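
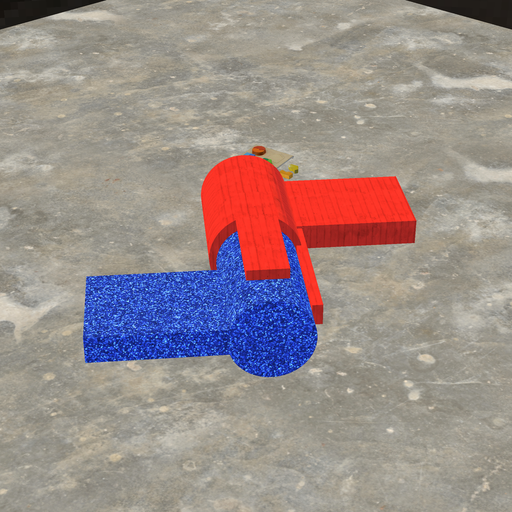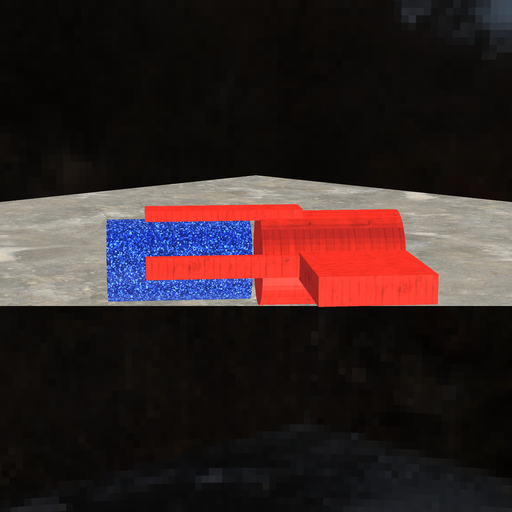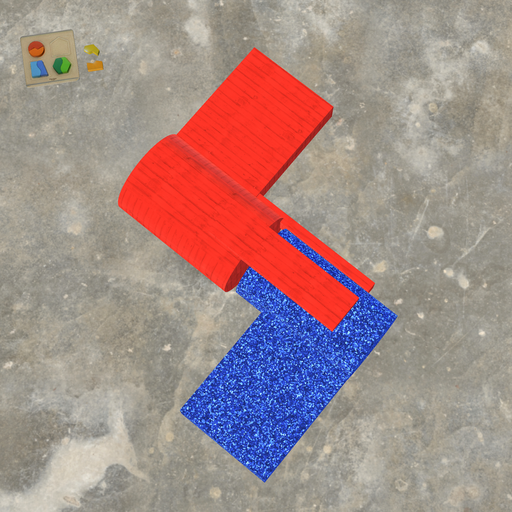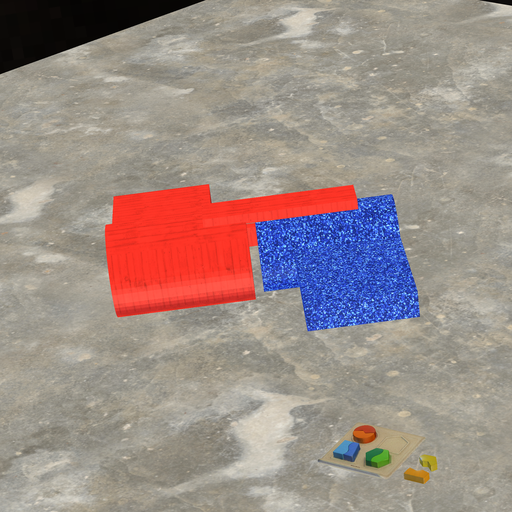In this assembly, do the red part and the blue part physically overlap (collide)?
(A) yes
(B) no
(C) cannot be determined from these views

(B) no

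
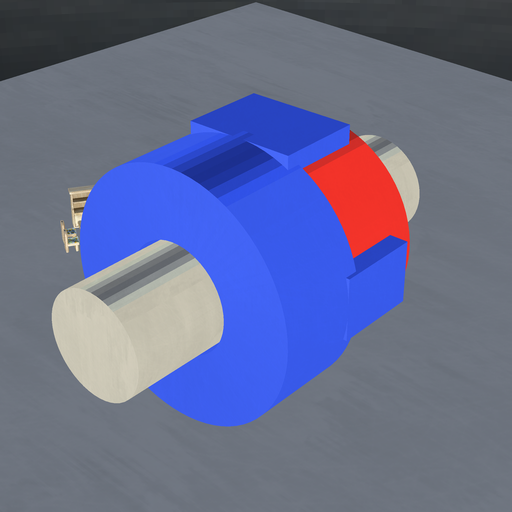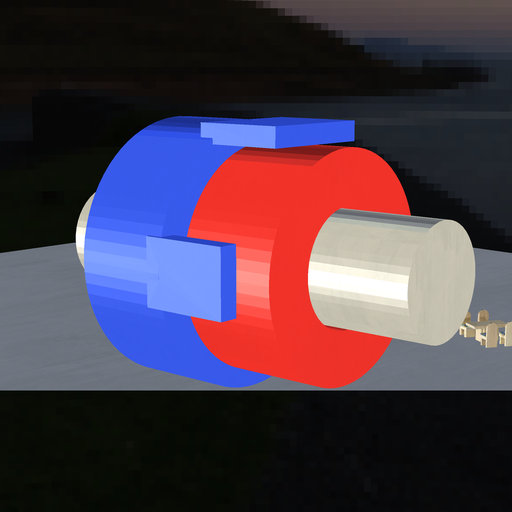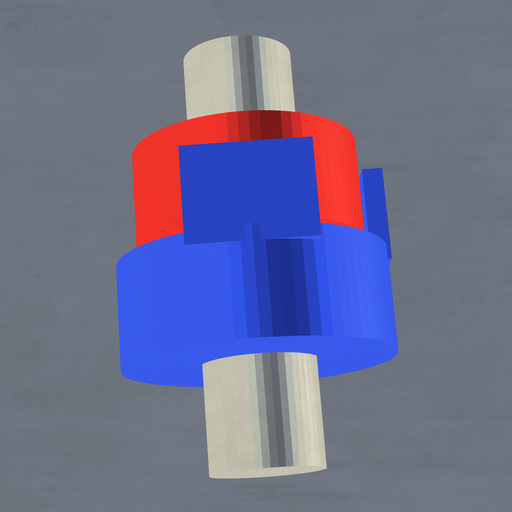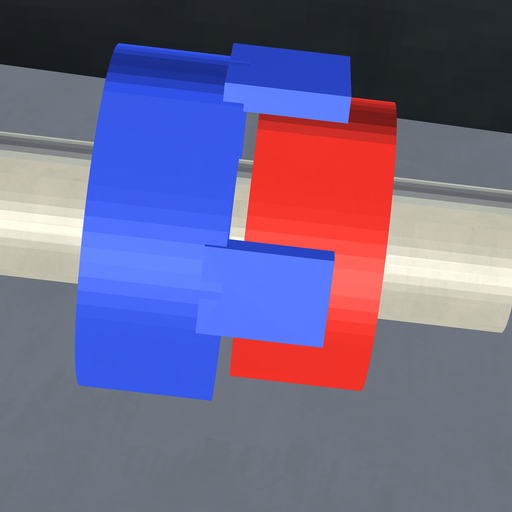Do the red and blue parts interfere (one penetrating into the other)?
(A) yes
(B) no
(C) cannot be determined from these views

(B) no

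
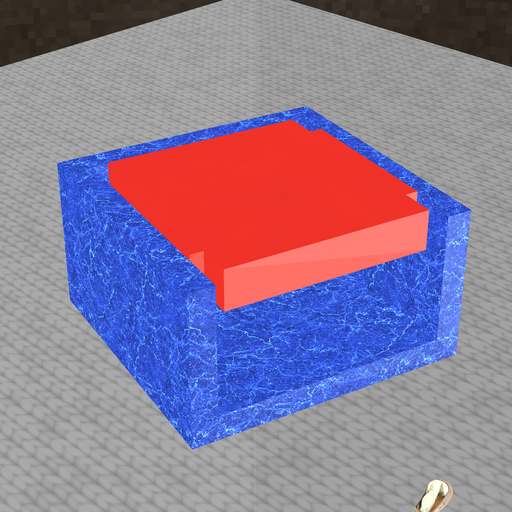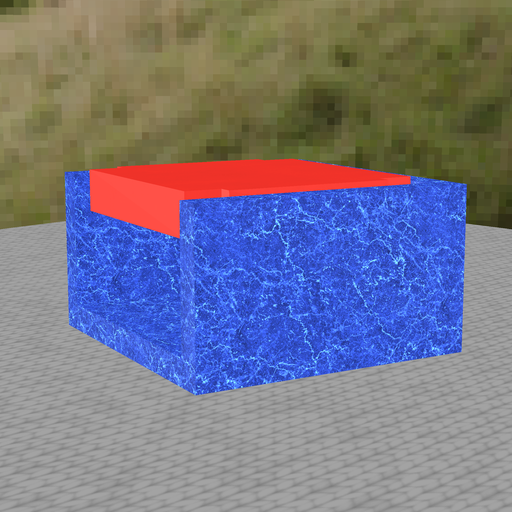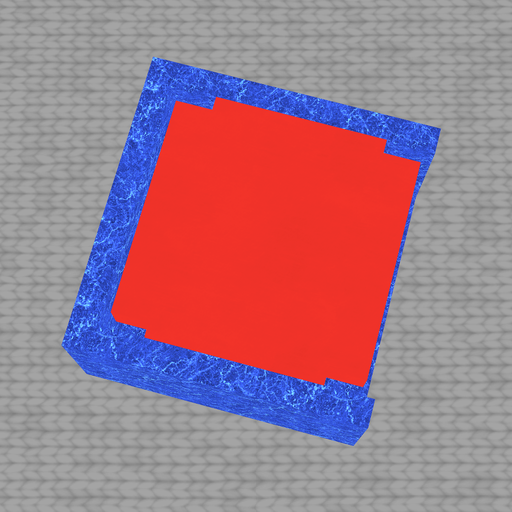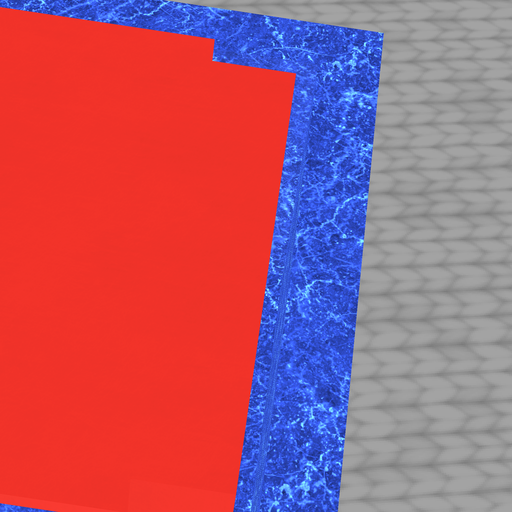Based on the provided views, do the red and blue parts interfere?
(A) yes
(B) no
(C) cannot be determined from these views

(B) no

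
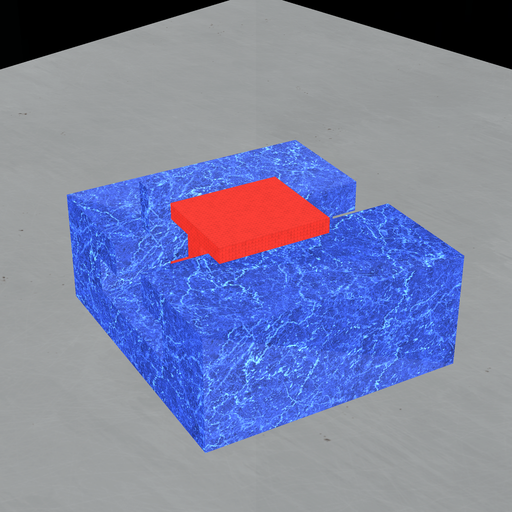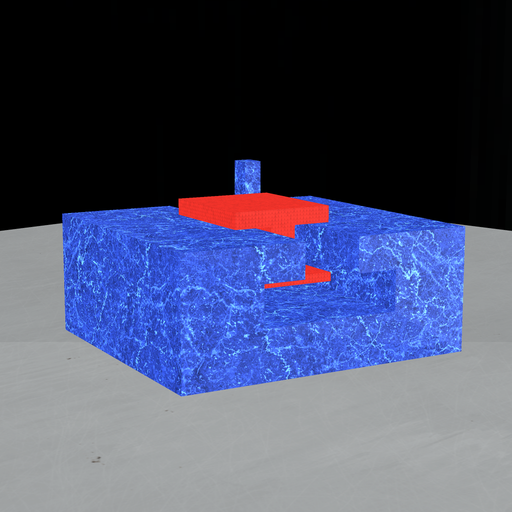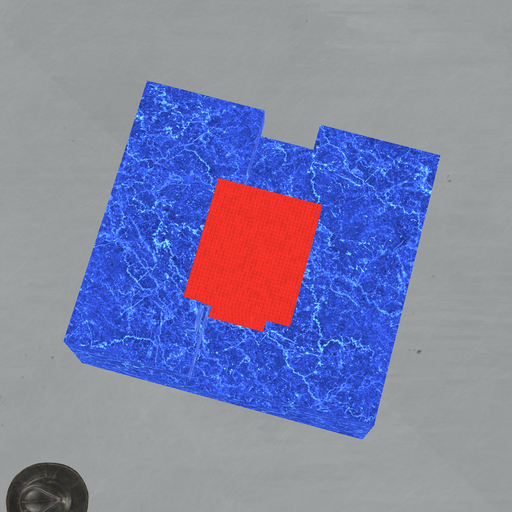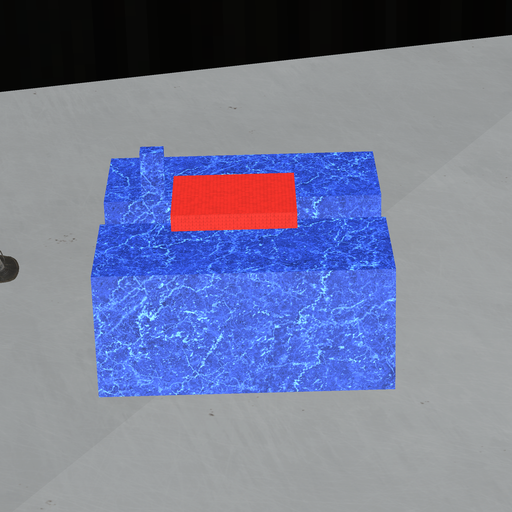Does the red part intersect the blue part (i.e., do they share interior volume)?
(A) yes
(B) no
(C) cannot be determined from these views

(B) no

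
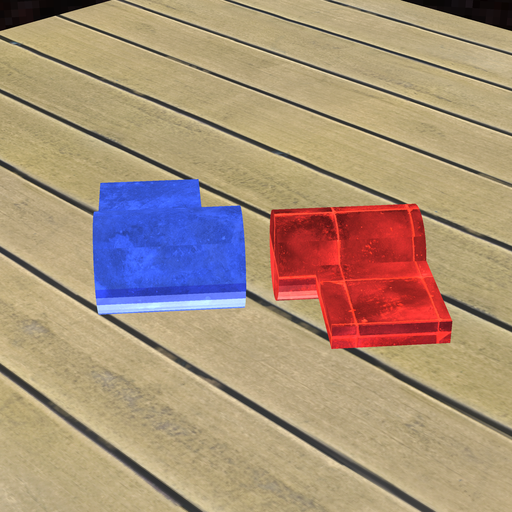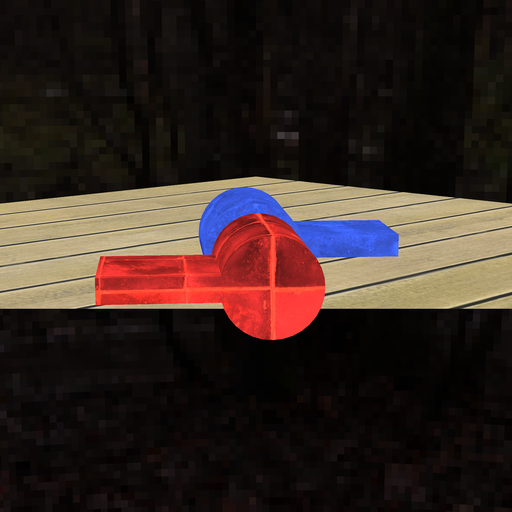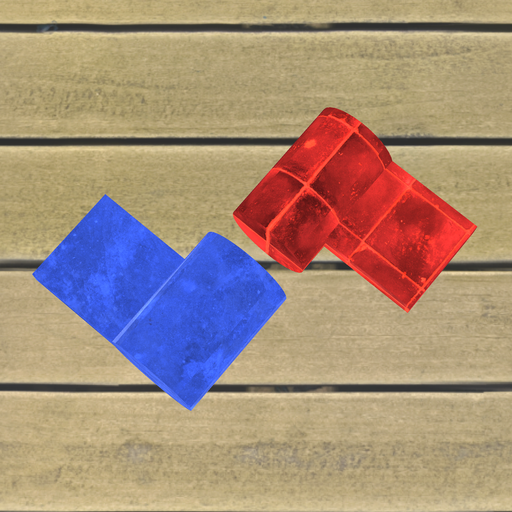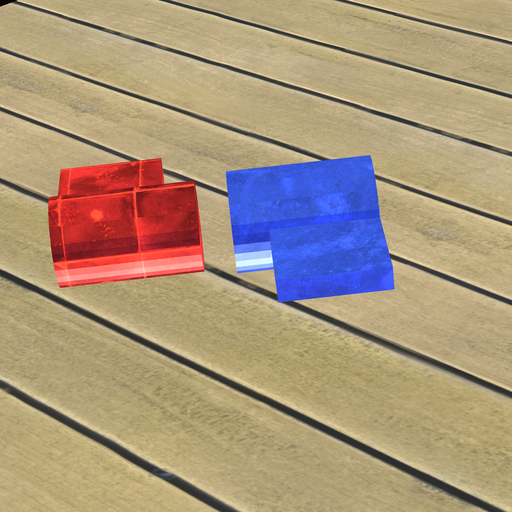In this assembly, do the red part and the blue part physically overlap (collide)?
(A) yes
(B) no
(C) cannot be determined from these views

(B) no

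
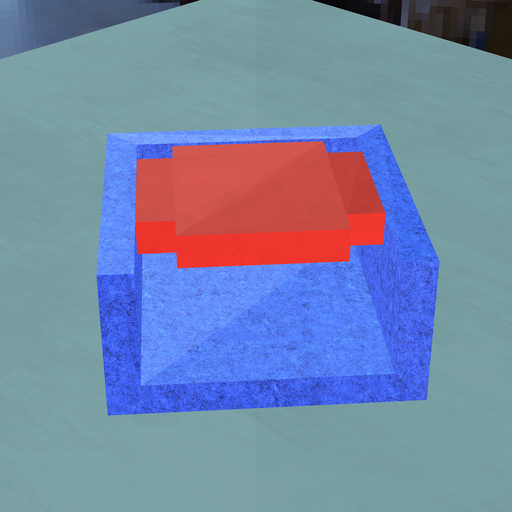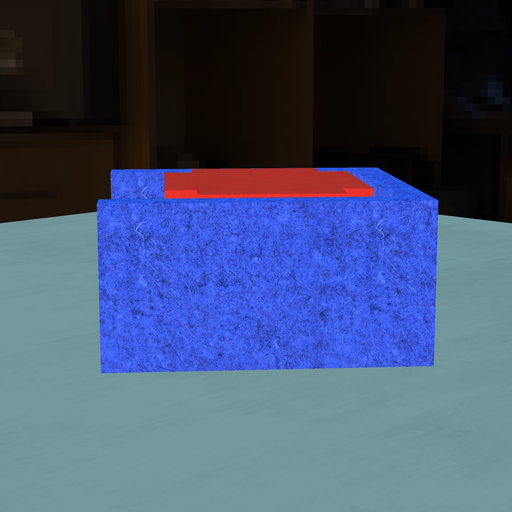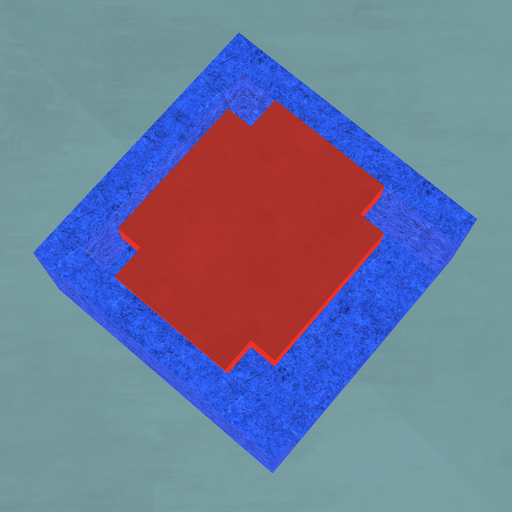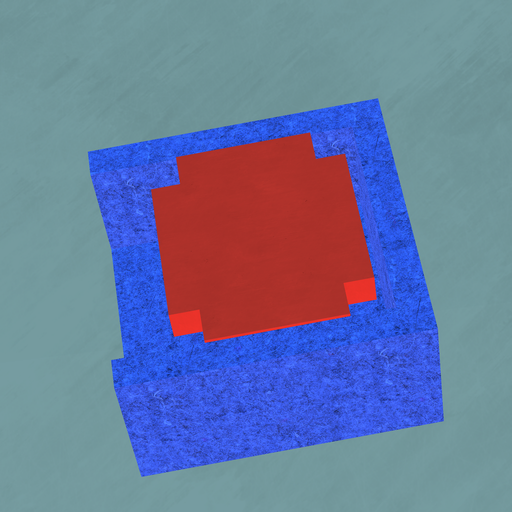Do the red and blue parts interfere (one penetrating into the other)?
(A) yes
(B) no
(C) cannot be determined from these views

(B) no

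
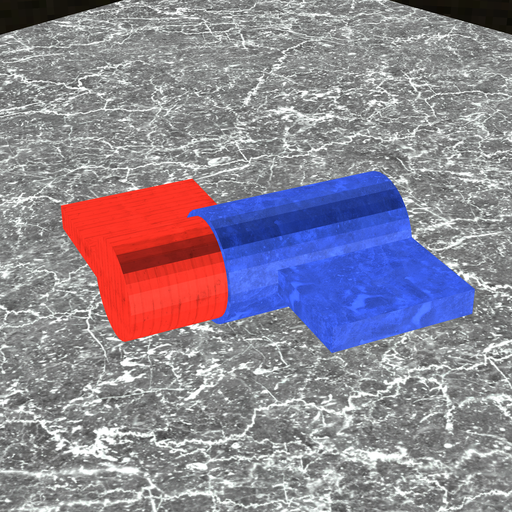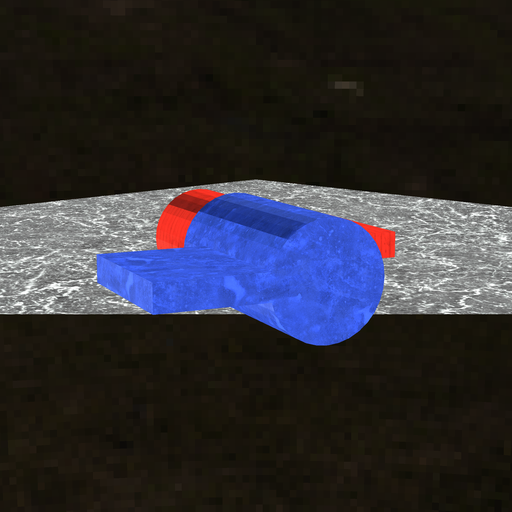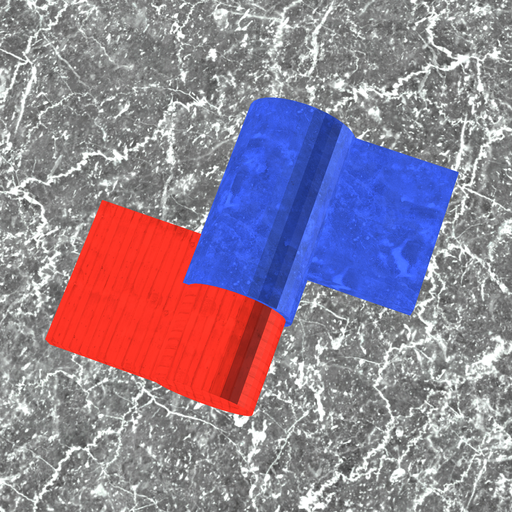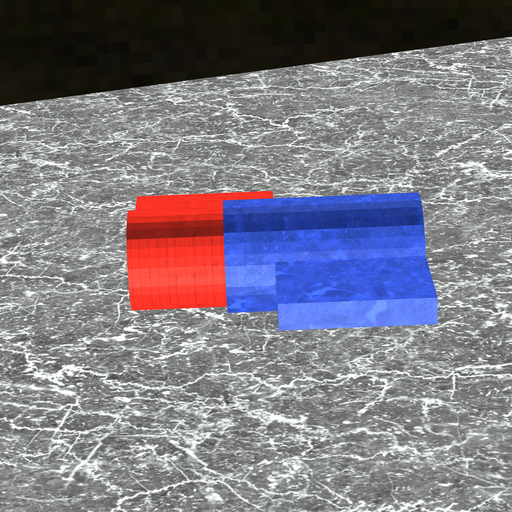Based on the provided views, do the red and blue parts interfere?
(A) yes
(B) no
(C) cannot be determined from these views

(A) yes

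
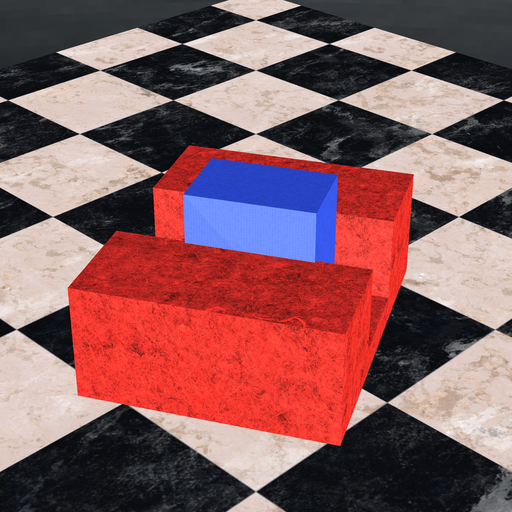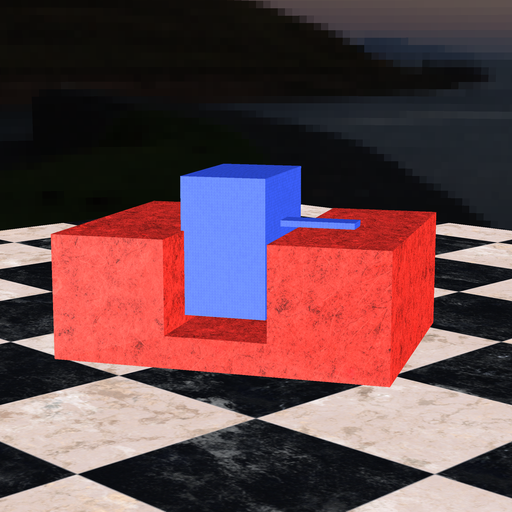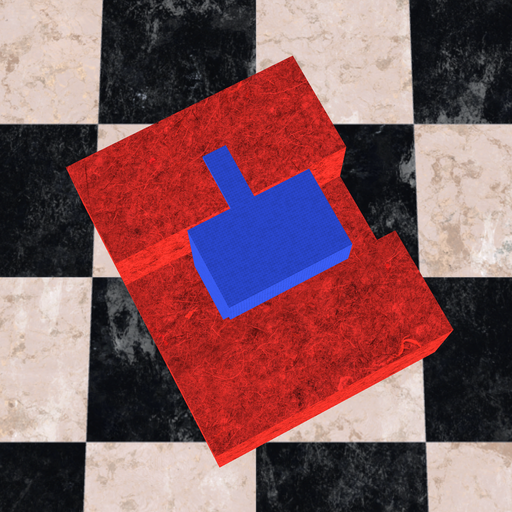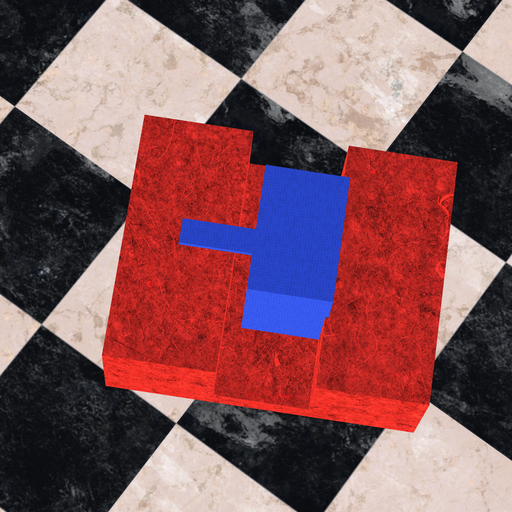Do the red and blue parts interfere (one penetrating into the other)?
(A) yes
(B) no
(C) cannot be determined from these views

(A) yes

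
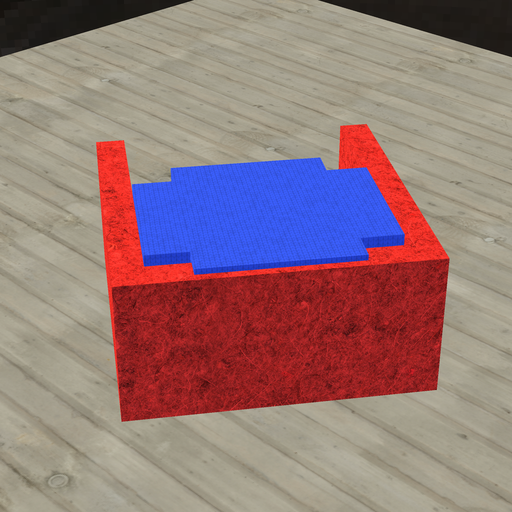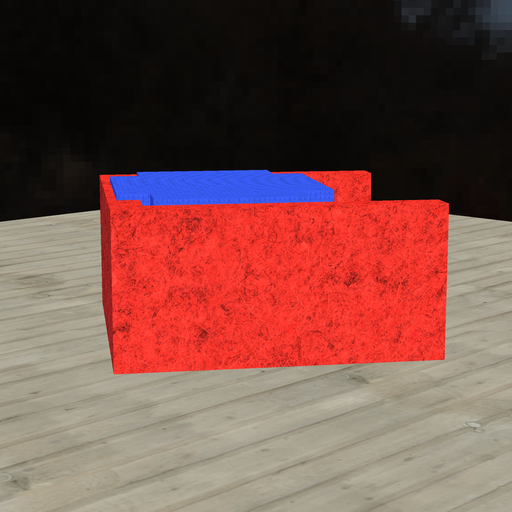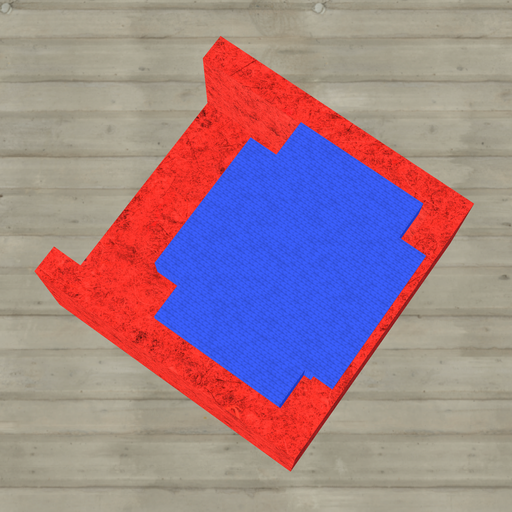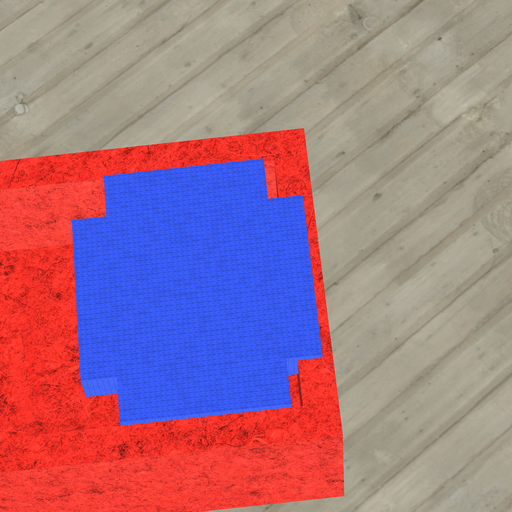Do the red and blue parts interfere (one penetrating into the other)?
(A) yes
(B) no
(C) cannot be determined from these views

(A) yes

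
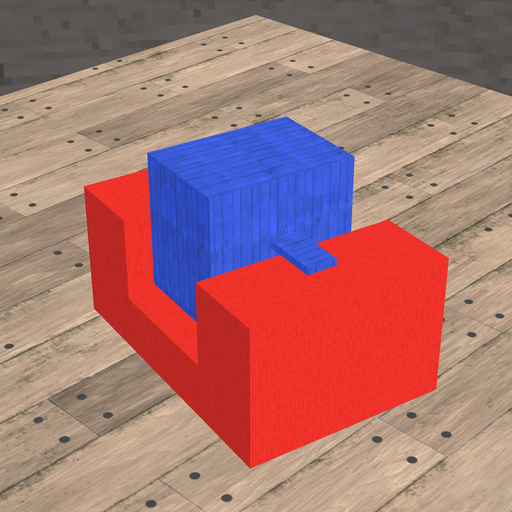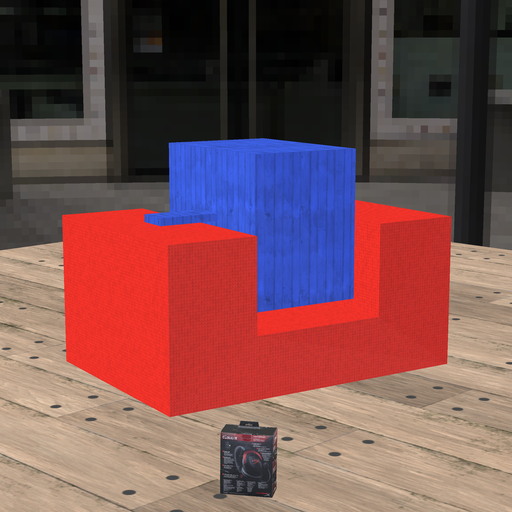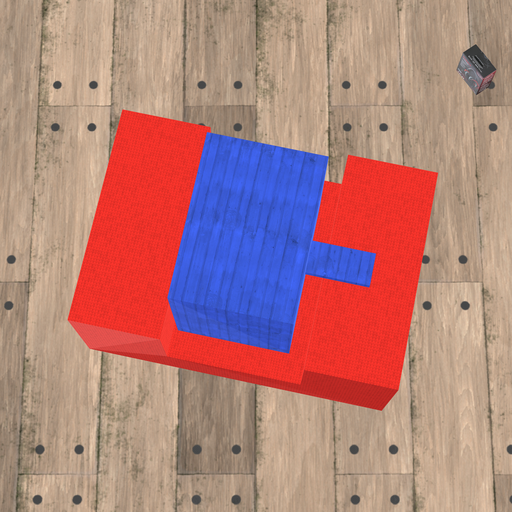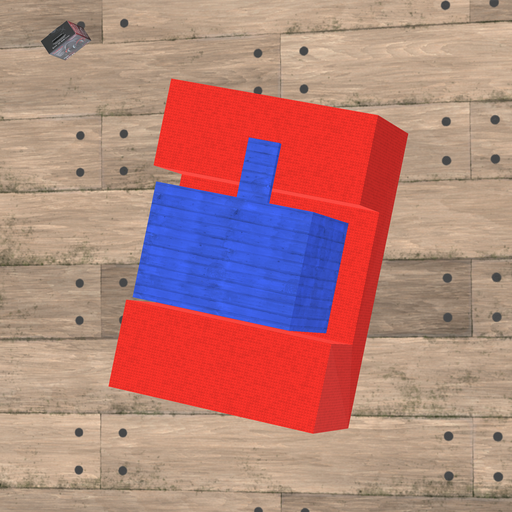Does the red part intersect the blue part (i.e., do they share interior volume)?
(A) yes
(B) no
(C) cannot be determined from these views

(B) no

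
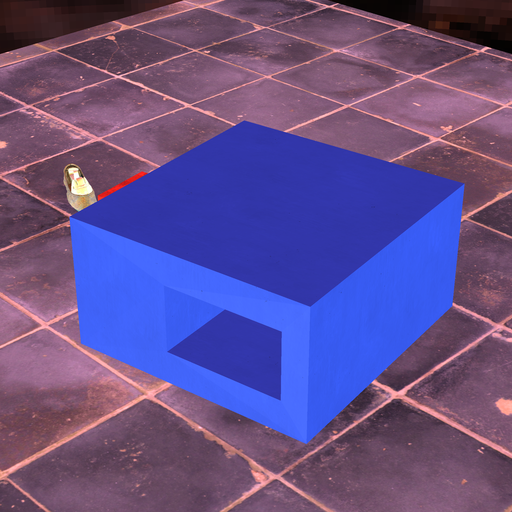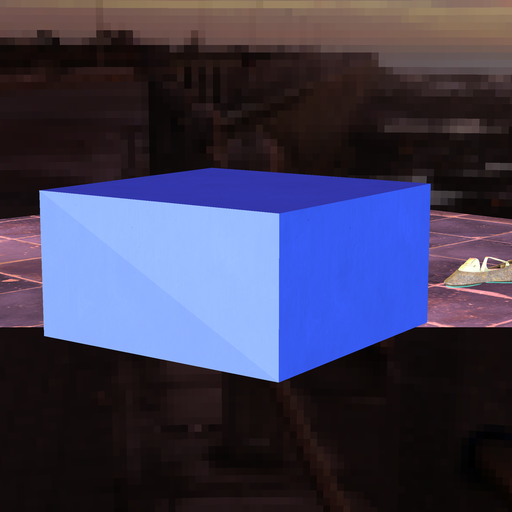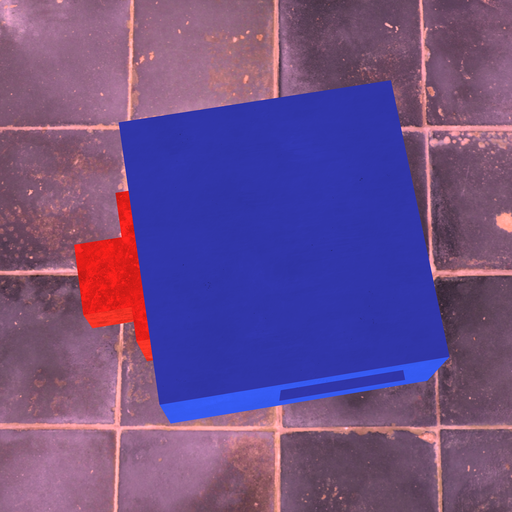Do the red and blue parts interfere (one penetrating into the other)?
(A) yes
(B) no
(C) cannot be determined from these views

(C) cannot be determined from these views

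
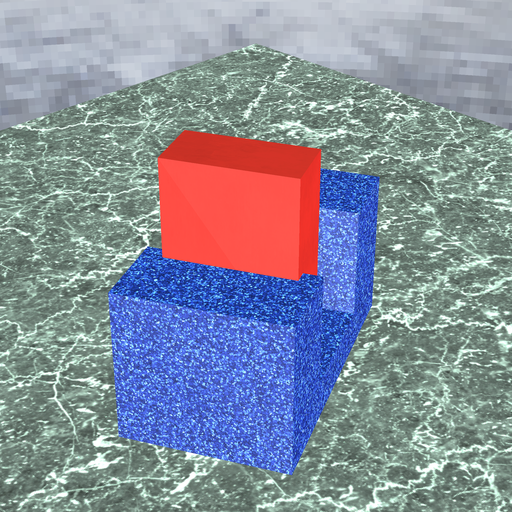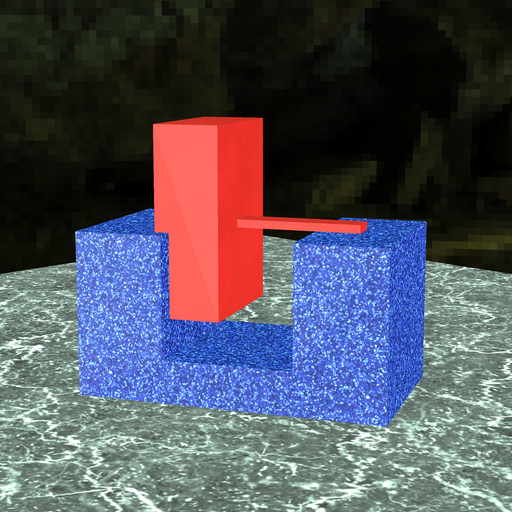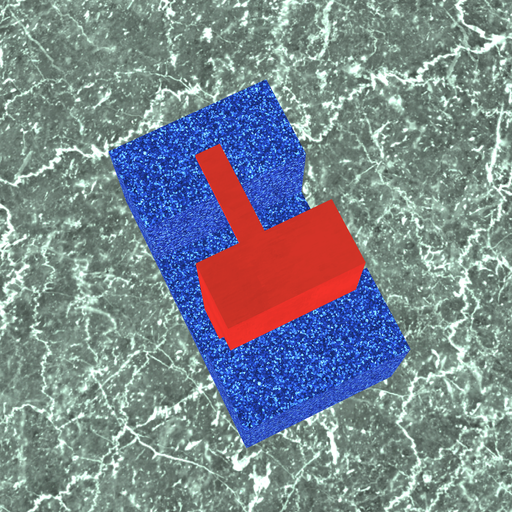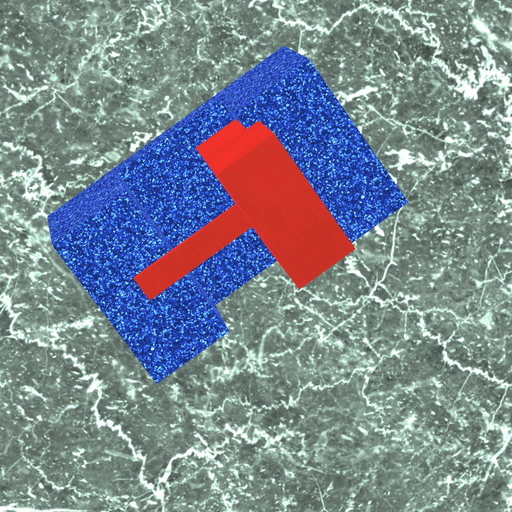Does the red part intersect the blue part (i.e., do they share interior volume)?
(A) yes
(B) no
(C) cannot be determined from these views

(A) yes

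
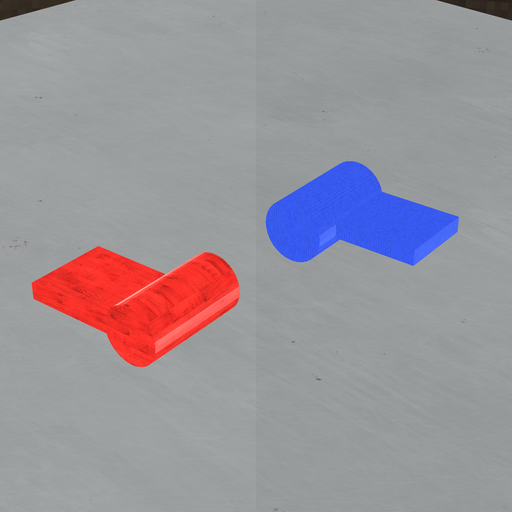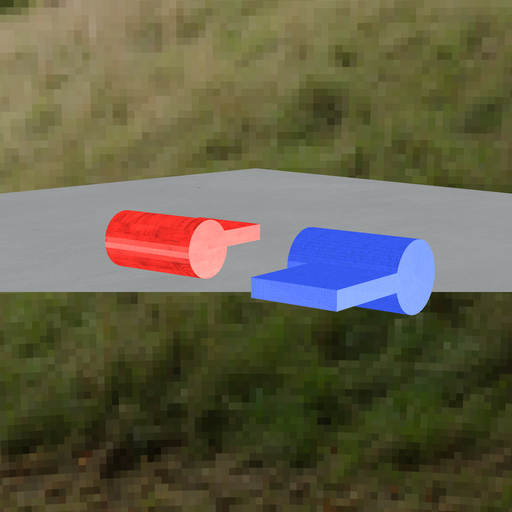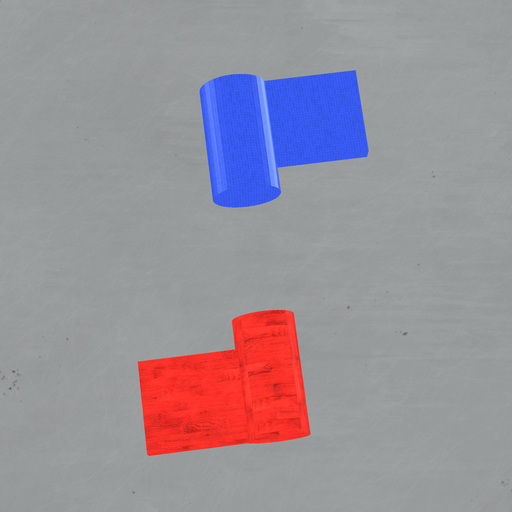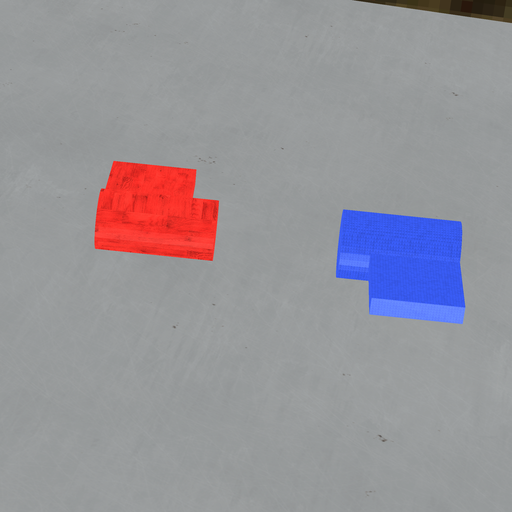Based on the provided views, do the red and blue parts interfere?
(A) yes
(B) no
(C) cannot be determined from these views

(B) no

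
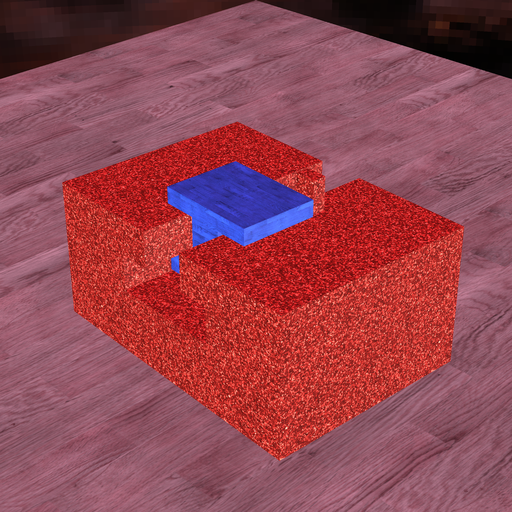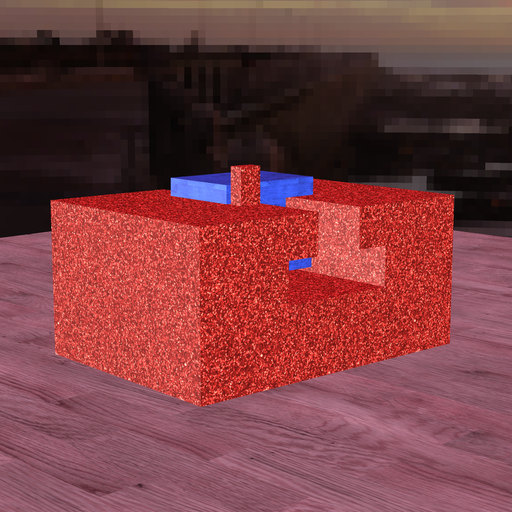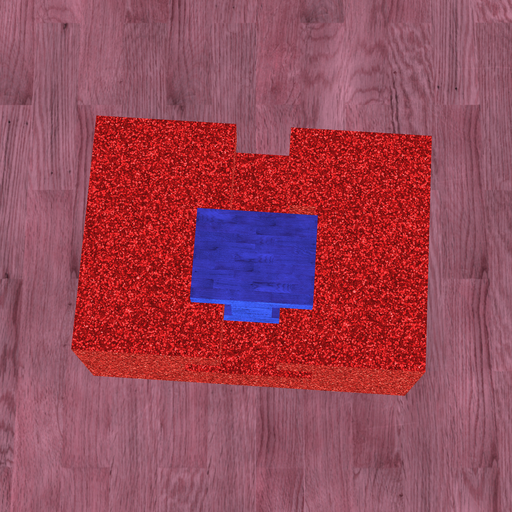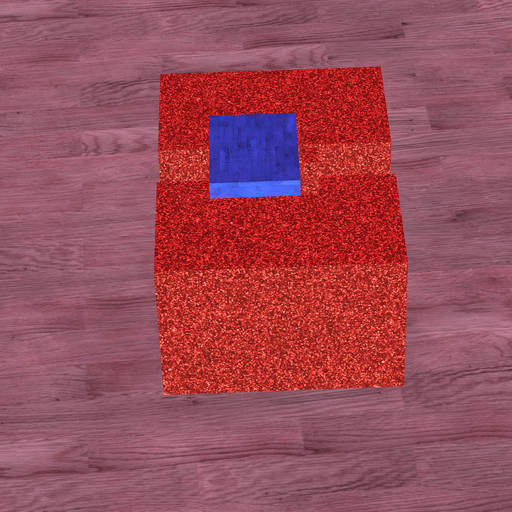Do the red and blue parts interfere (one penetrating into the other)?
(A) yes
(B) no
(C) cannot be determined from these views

(B) no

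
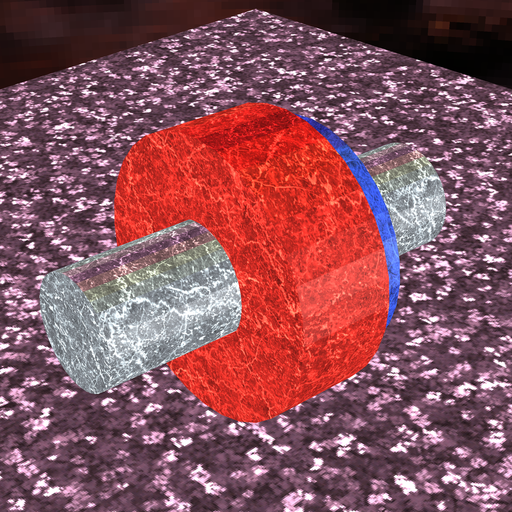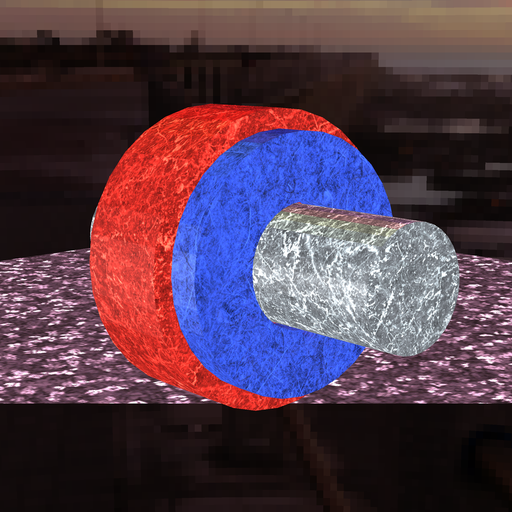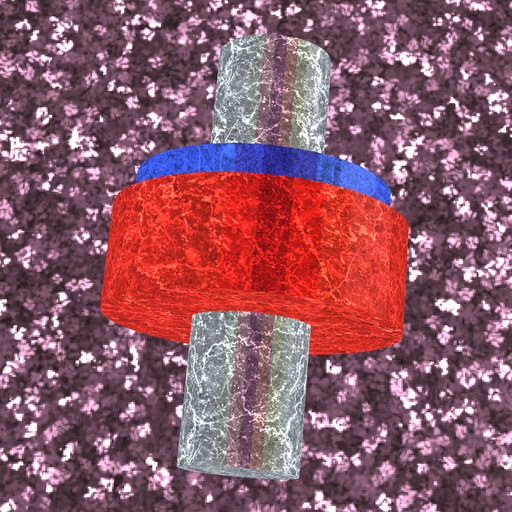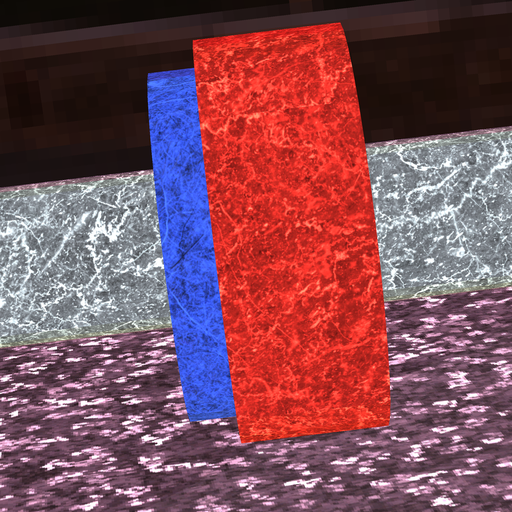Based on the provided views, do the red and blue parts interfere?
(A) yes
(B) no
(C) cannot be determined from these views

(A) yes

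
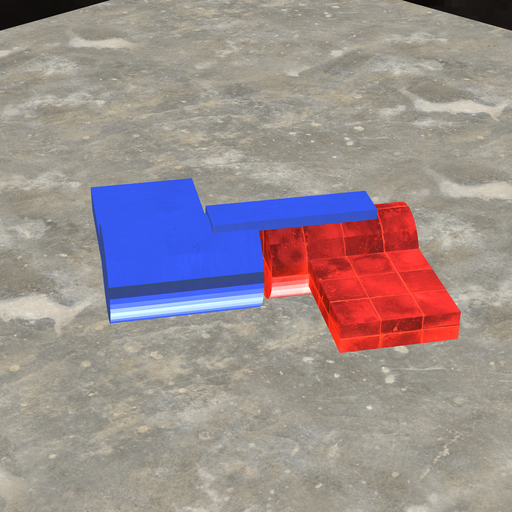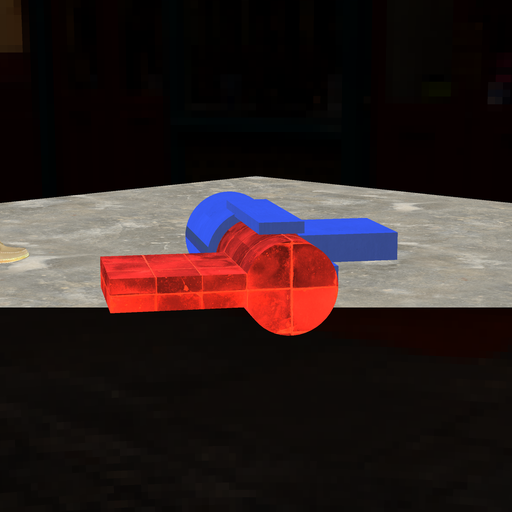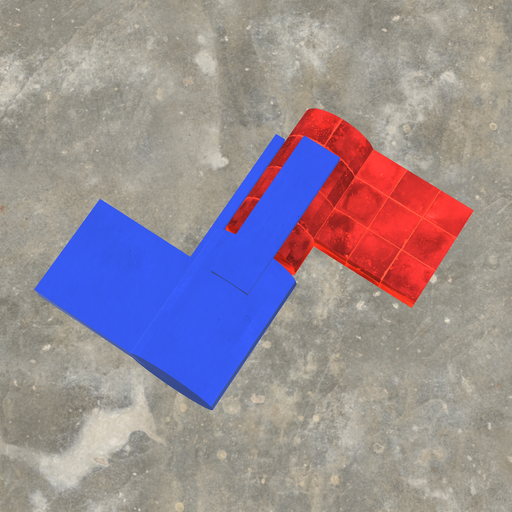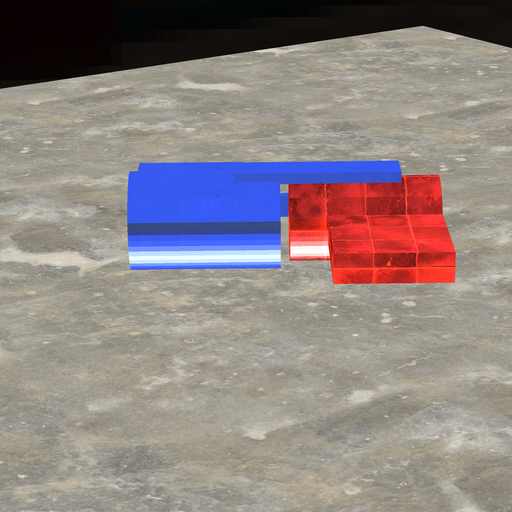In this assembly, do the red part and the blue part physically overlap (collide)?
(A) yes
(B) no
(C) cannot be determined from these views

(B) no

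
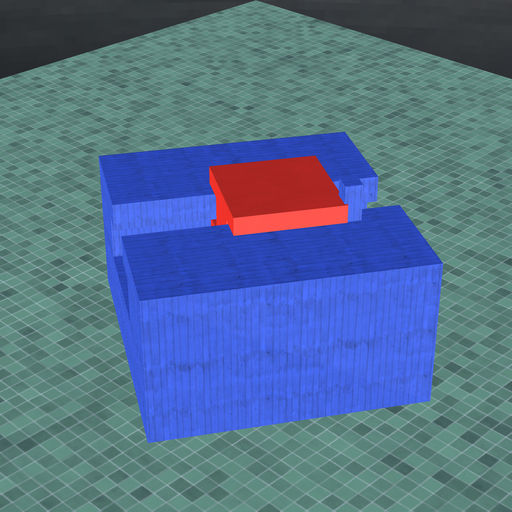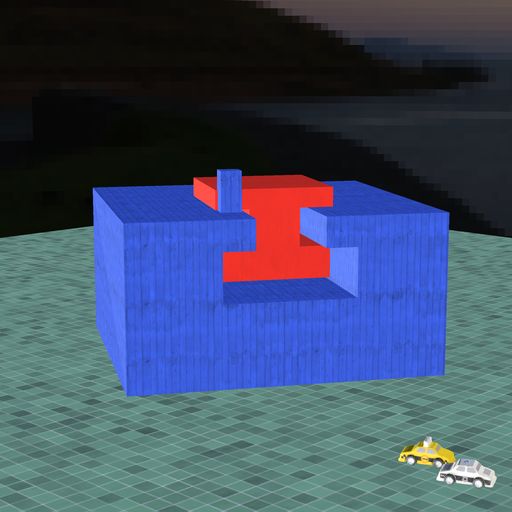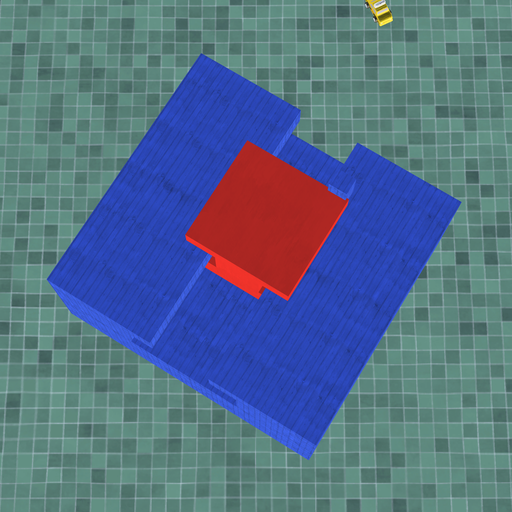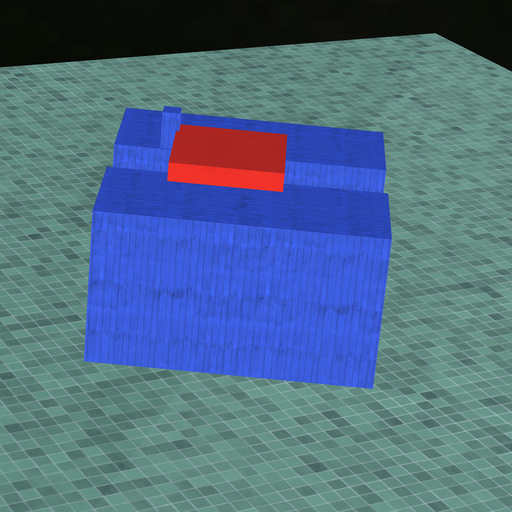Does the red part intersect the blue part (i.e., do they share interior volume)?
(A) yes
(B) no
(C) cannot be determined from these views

(A) yes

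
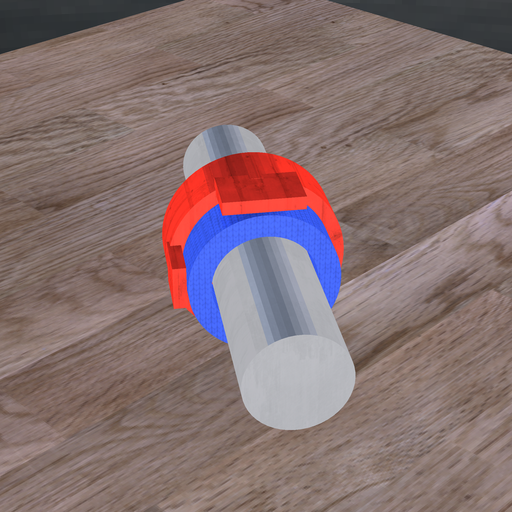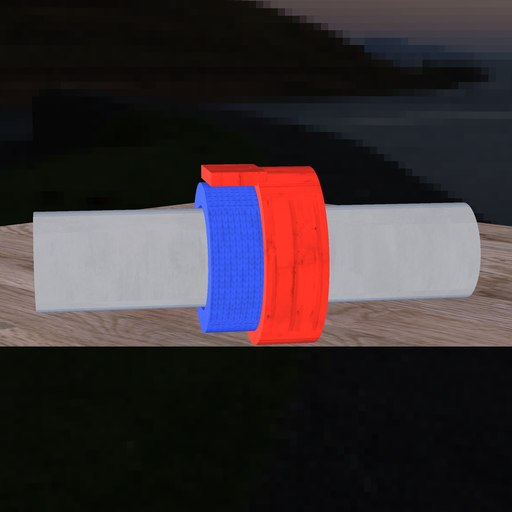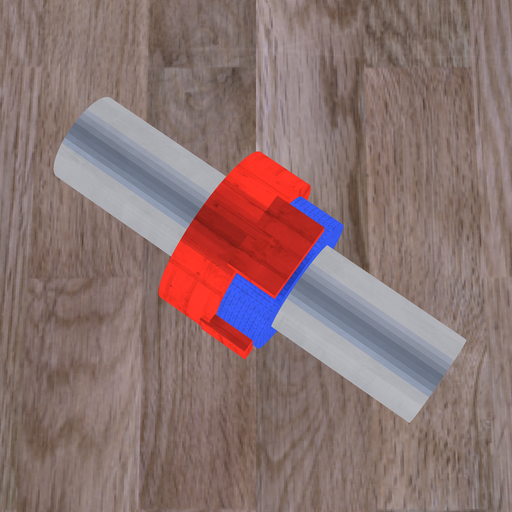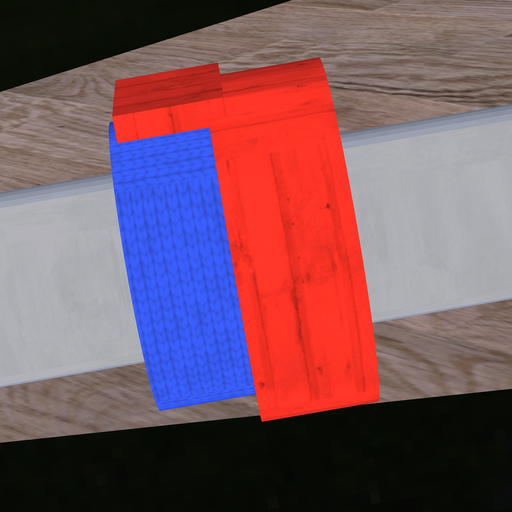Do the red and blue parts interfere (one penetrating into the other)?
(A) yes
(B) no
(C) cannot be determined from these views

(A) yes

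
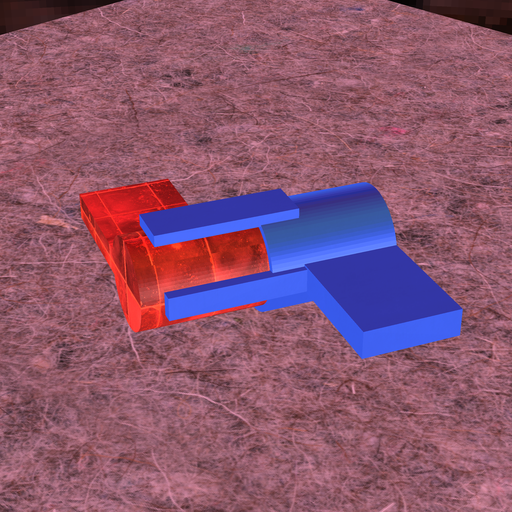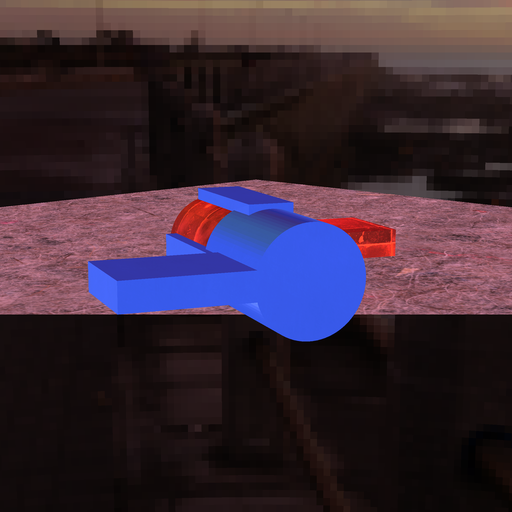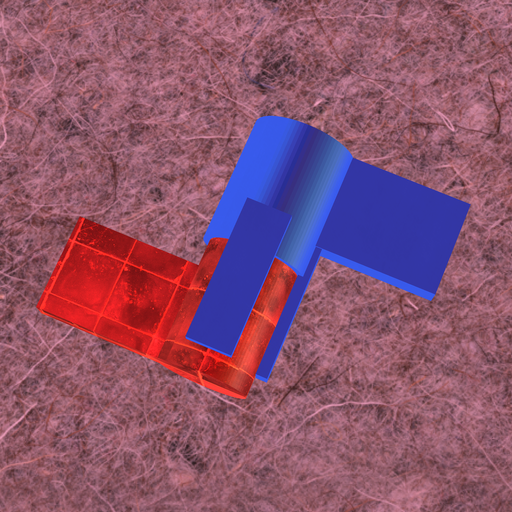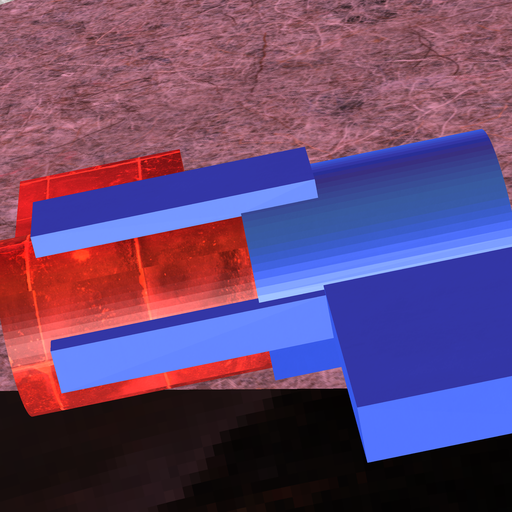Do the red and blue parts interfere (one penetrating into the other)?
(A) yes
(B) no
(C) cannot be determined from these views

(A) yes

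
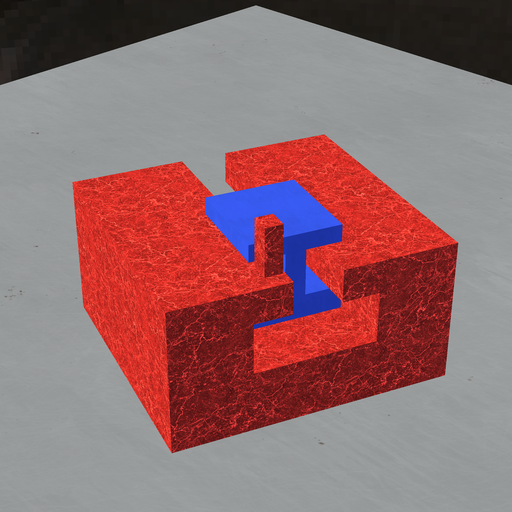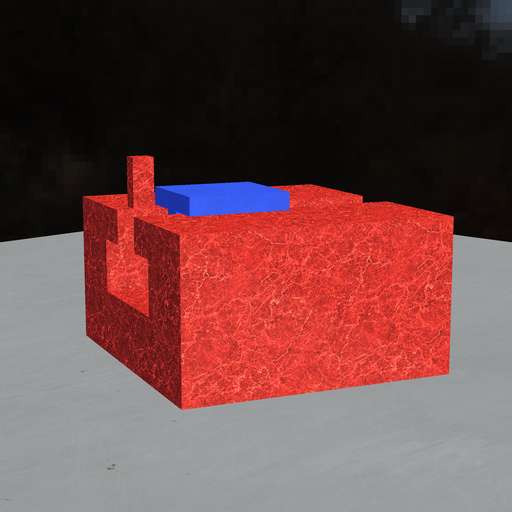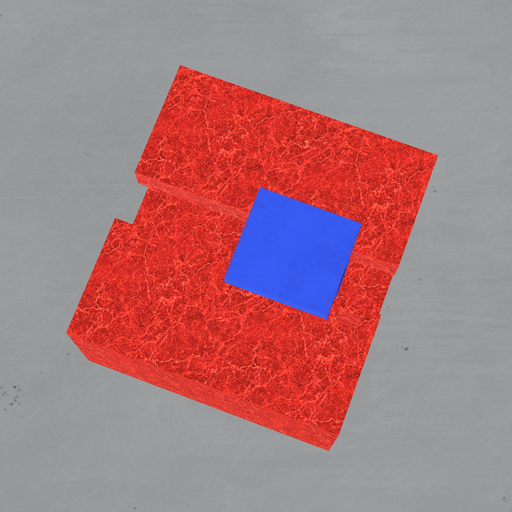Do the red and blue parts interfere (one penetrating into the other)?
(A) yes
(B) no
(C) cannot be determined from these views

(B) no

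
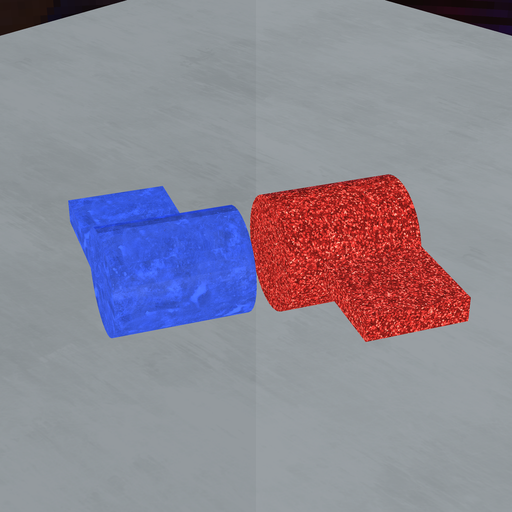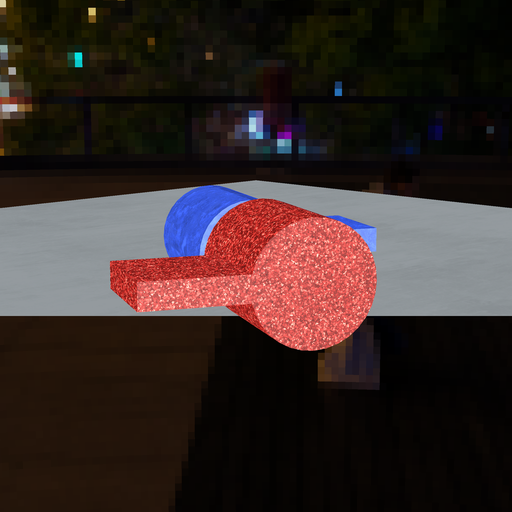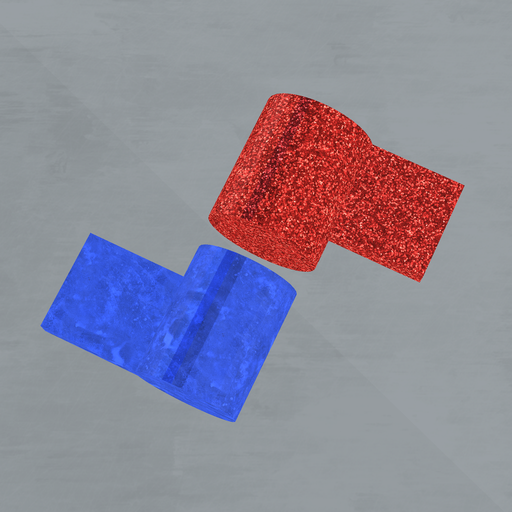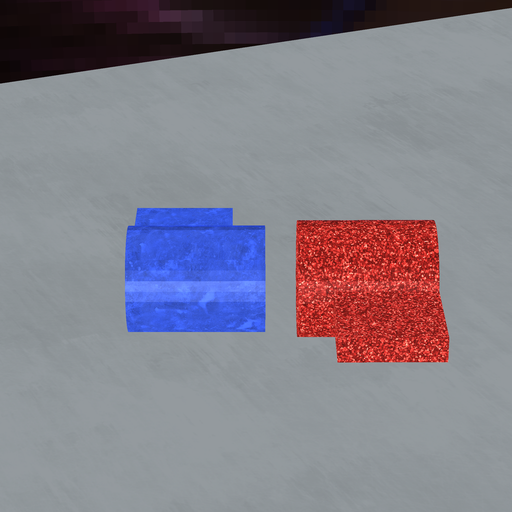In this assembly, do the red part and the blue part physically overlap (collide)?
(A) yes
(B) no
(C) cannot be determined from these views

(B) no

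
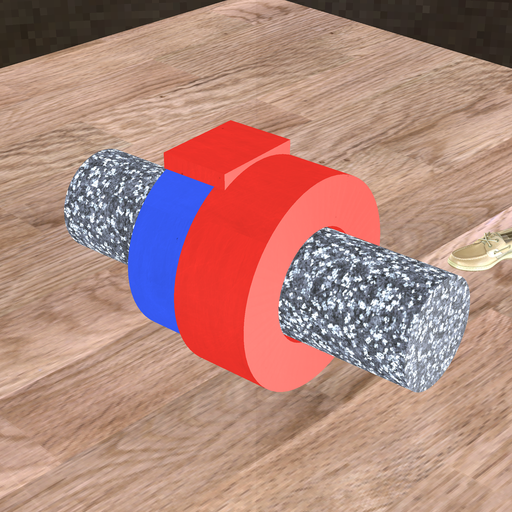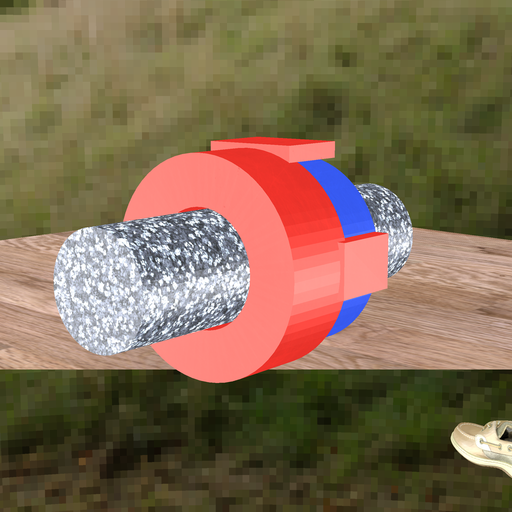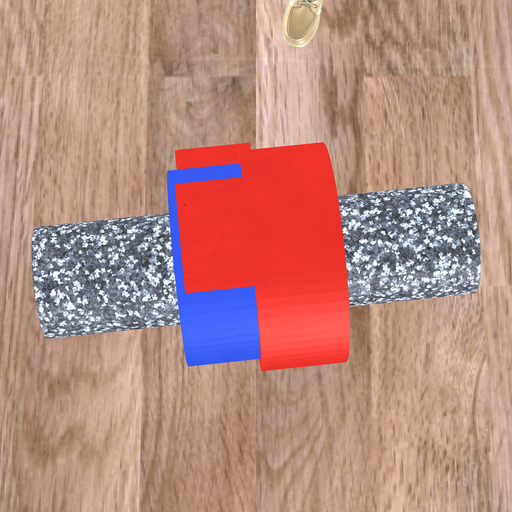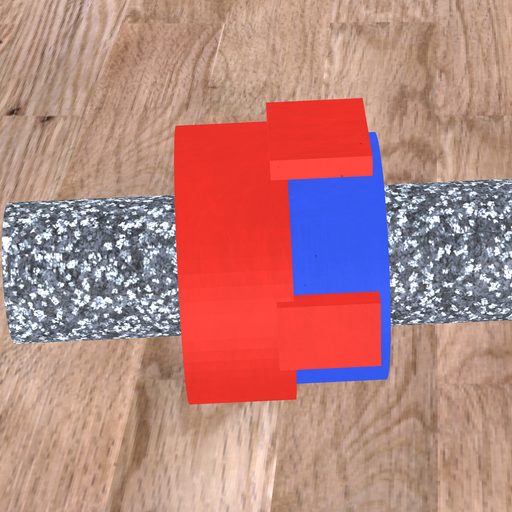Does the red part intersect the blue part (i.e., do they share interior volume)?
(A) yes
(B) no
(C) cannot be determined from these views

(A) yes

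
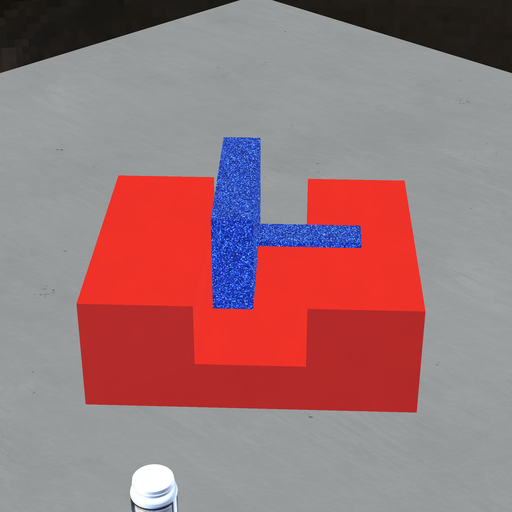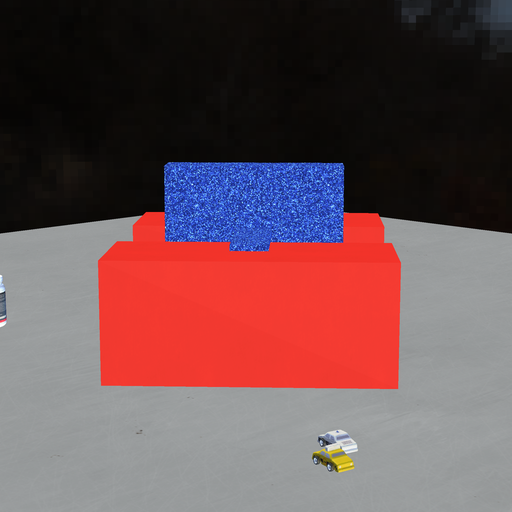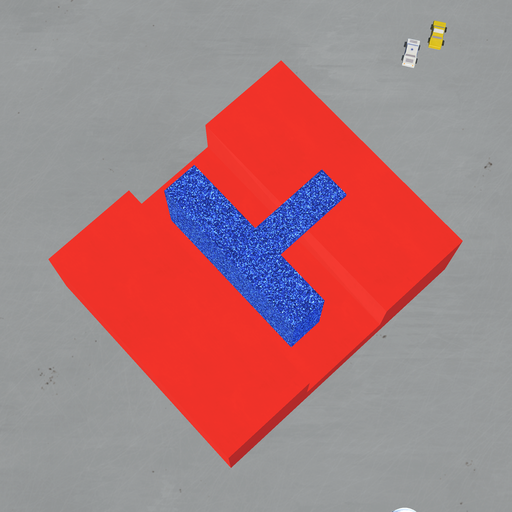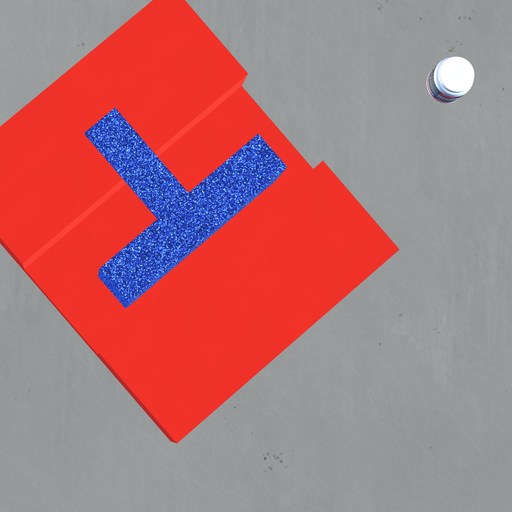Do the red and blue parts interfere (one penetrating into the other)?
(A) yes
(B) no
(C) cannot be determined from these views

(B) no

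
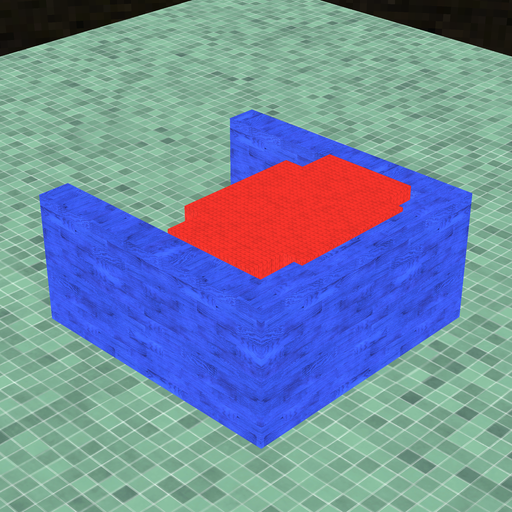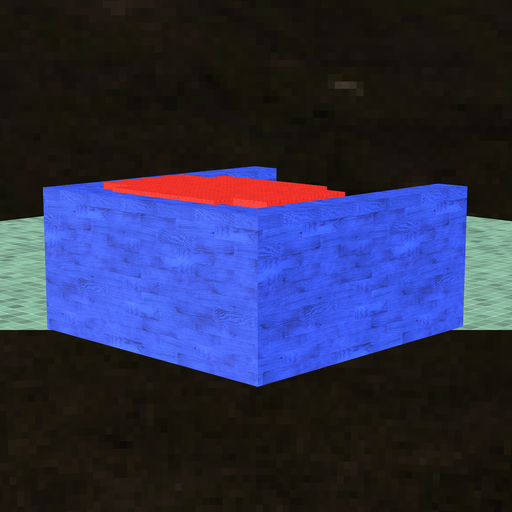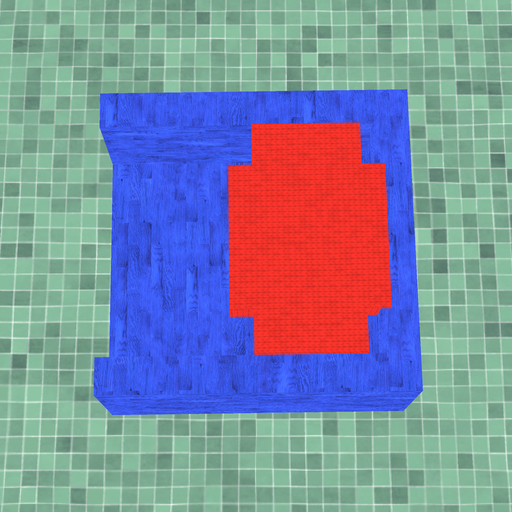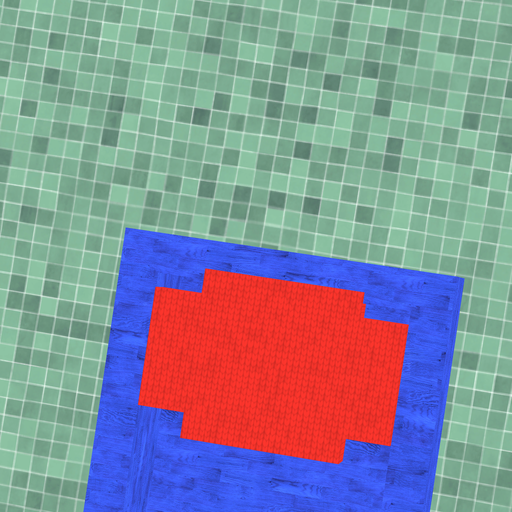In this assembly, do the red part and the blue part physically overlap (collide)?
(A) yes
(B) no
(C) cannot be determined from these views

(A) yes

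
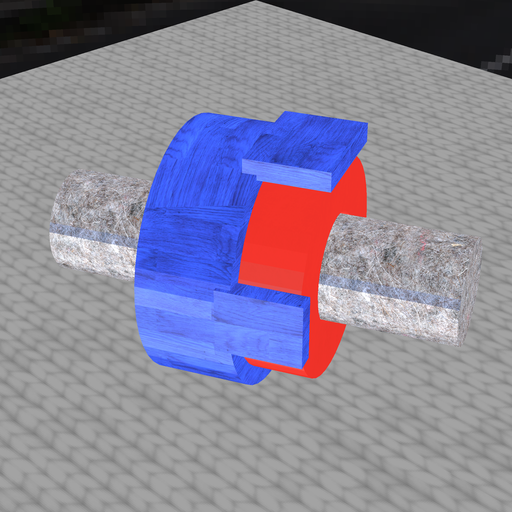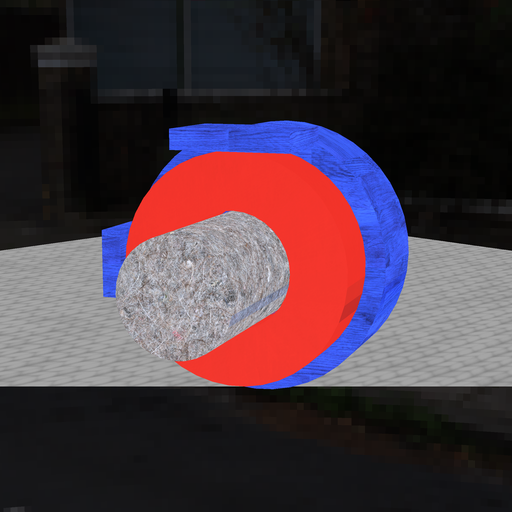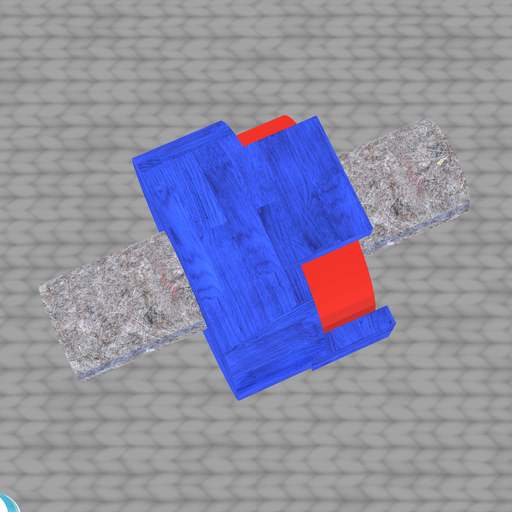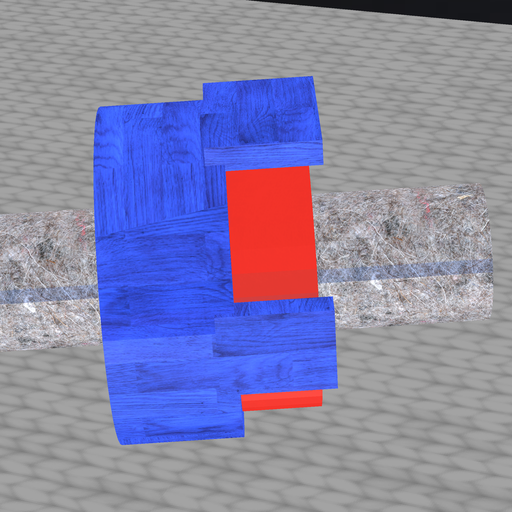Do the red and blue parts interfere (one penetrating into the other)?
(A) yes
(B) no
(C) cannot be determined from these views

(A) yes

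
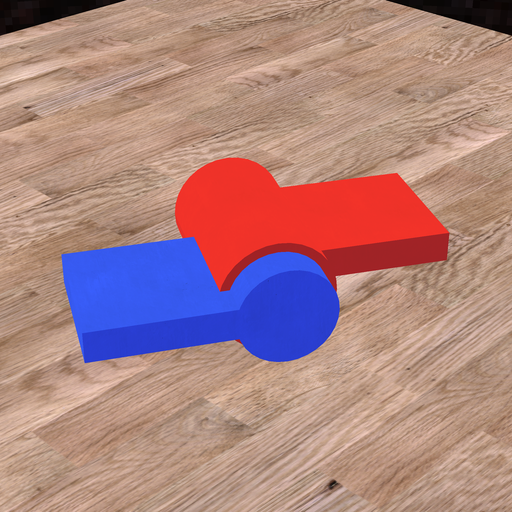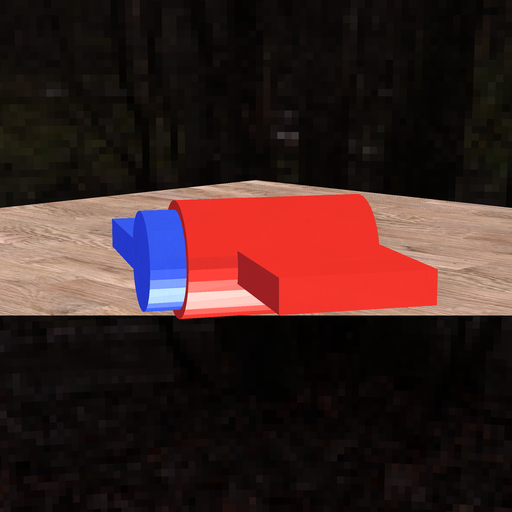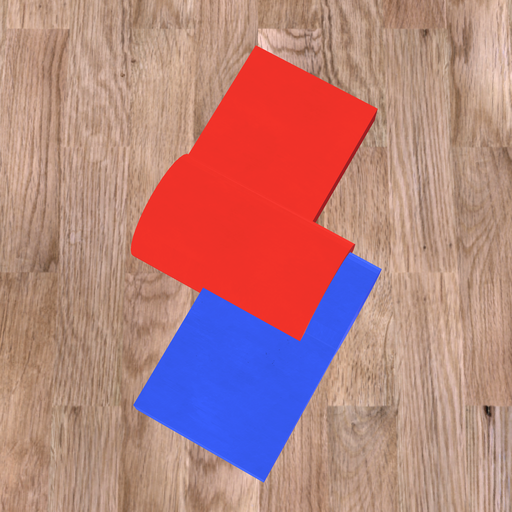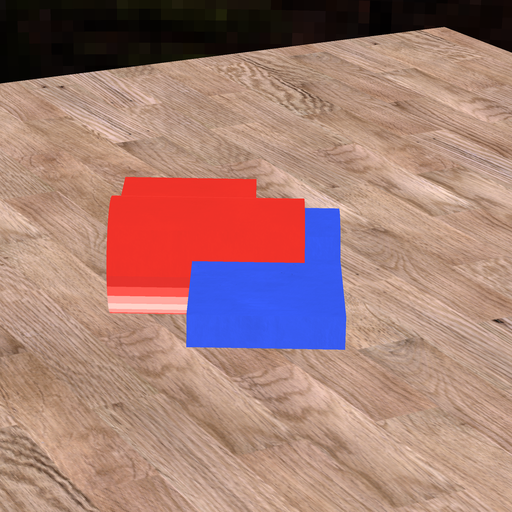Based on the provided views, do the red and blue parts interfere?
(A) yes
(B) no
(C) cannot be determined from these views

(A) yes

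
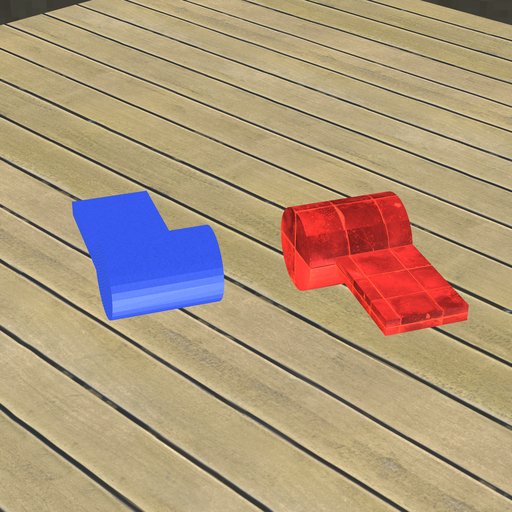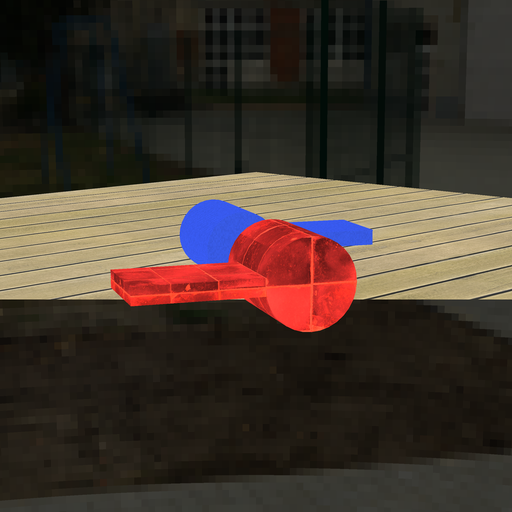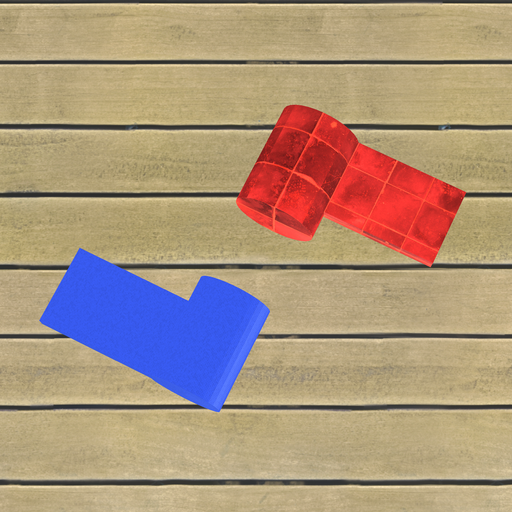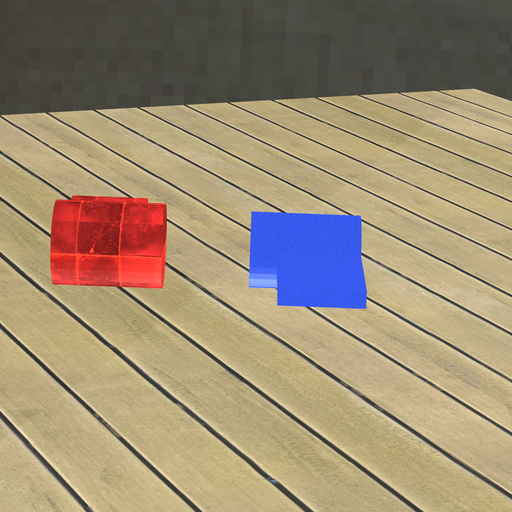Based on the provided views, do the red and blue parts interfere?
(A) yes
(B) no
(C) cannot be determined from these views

(B) no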